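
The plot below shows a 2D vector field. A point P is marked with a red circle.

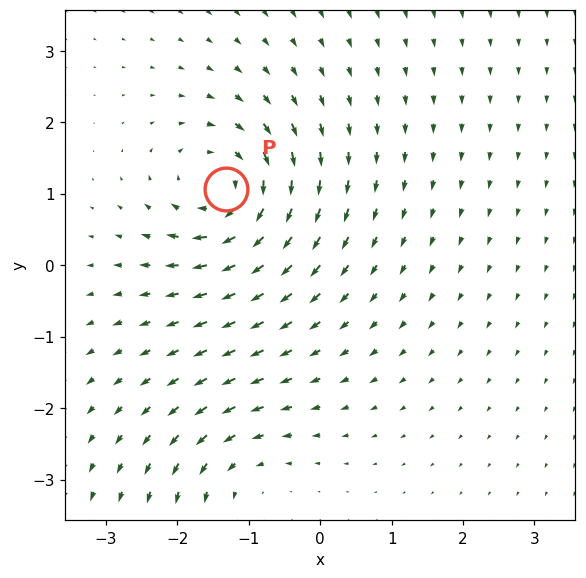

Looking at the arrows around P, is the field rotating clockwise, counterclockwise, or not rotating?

clockwise

Near P at (-1.3, 1.1) the arrows circulate clockwise. The curl (z-component) there is about -7; negative curl means clockwise rotation.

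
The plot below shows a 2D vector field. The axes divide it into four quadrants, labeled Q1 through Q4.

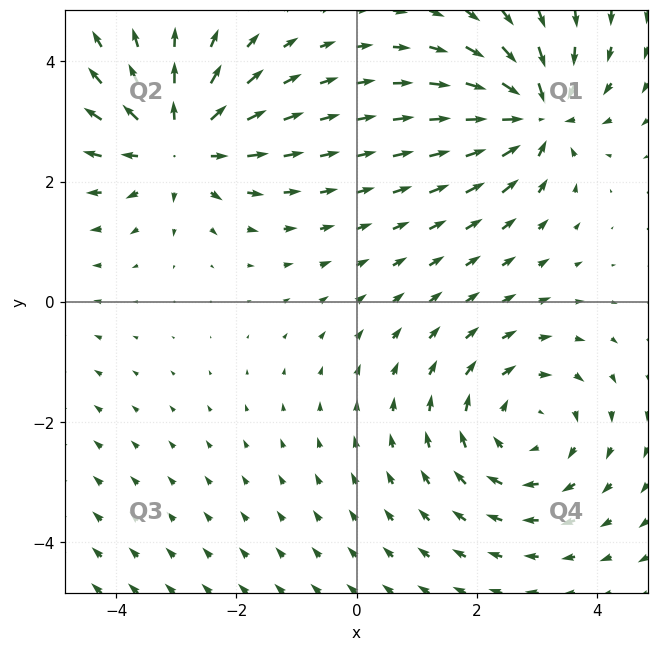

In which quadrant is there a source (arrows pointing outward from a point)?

The source sits at approximately (-3.0, 2.6), which lies in quadrant Q2. The divergence there is about +4, positive as expected for a source.

Q2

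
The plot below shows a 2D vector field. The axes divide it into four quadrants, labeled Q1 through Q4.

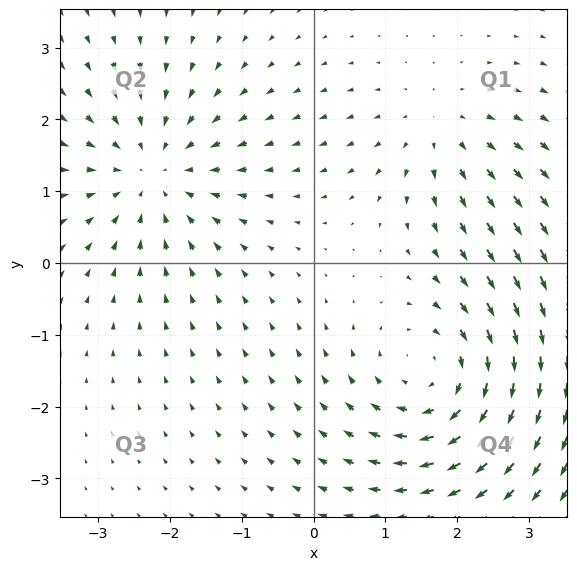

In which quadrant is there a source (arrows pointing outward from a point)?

Q1

The source sits at approximately (1.8, 1.9), which lies in quadrant Q1. The divergence there is about +3, positive as expected for a source.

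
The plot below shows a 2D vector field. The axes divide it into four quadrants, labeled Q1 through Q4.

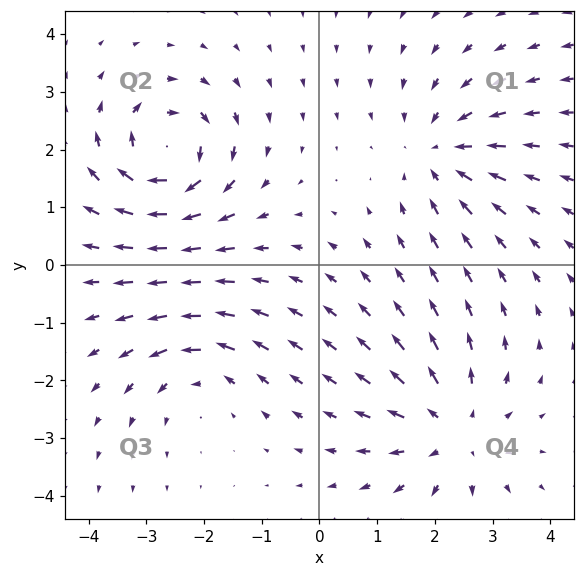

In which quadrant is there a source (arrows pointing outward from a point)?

Q4

The source sits at approximately (2.3, -2.9), which lies in quadrant Q4. The divergence there is about +4, positive as expected for a source.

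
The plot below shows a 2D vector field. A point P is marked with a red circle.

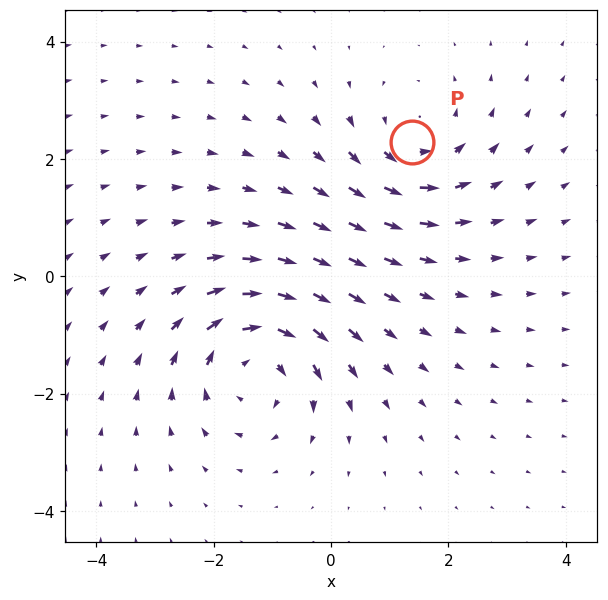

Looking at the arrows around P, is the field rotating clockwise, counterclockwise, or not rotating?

counterclockwise

Near P at (1.4, 2.3) the arrows circulate counterclockwise. The curl (z-component) there is about +4; positive curl means counterclockwise rotation.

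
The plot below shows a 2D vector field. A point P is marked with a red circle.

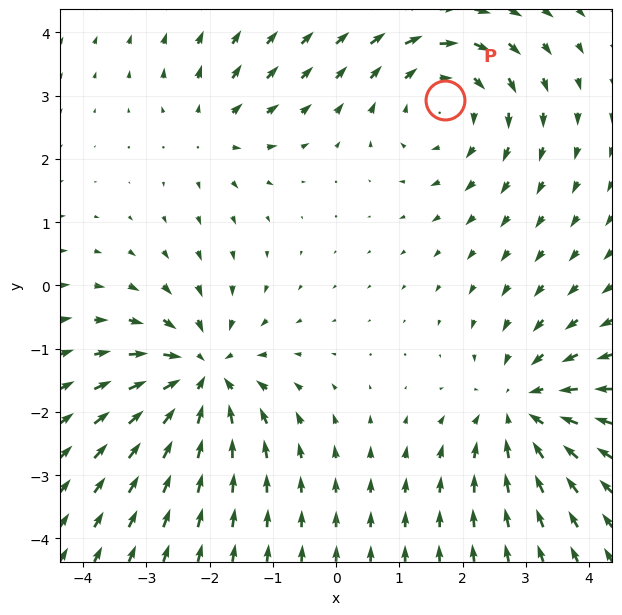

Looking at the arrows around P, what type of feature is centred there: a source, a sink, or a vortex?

vortex

At P (1.7, 2.9) the arrows circulate clockwise. Divergence ≈0, curl about -4 — near-zero divergence with nonzero curl is a vortex.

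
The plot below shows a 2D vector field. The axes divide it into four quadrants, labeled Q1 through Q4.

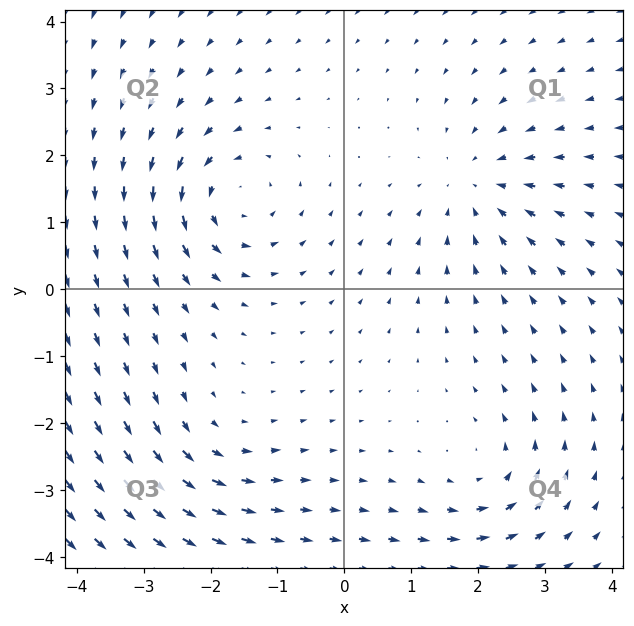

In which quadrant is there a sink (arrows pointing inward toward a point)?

Q1

The sink sits at approximately (2.0, 1.5), which lies in quadrant Q1. The divergence there is about -4, negative as expected for a sink.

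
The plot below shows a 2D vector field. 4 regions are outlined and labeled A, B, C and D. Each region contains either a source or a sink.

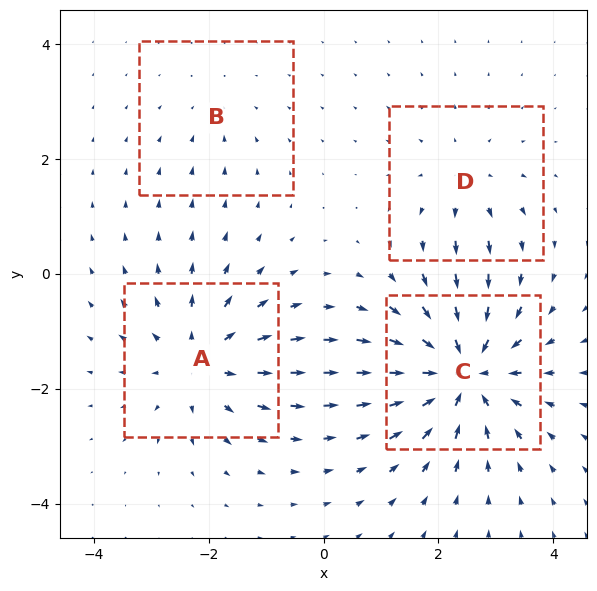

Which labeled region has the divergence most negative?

Divergence at each region's feature centre — A: about +5, B: about -2, C: about -8, D: about +3. Region C is most negative.

C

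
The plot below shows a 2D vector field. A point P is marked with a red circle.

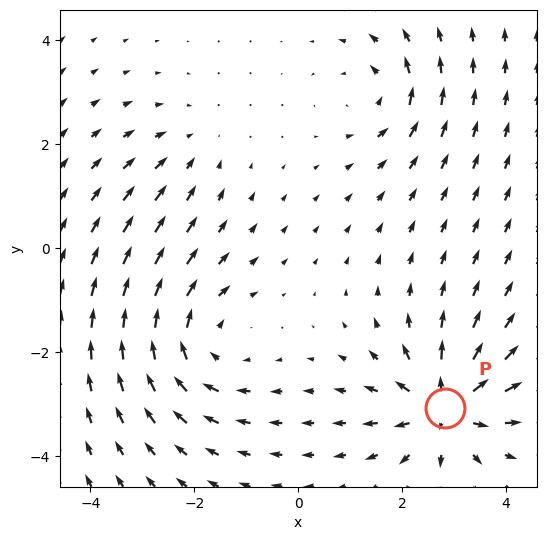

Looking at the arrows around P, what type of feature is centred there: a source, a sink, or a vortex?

At P (2.8, -3.1) the arrows spread outward. Divergence about +7, curl ≈0 — positive divergence with near-zero curl is a source.

source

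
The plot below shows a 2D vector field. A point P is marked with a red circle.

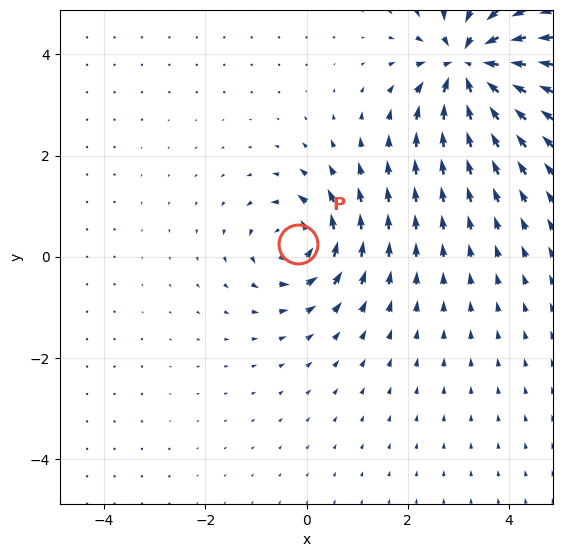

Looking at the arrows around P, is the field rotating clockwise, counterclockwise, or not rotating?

Near P at (-0.2, 0.2) the arrows circulate counterclockwise. The curl (z-component) there is about +4; positive curl means counterclockwise rotation.

counterclockwise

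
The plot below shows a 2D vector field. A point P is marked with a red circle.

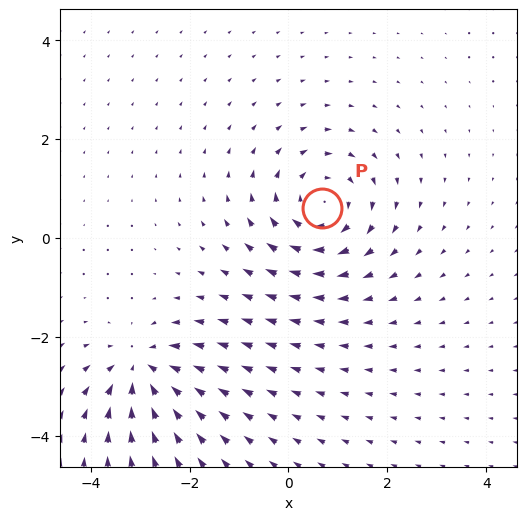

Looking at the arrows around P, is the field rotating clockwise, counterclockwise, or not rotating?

clockwise

Near P at (0.7, 0.6) the arrows circulate clockwise. The curl (z-component) there is about -4; negative curl means clockwise rotation.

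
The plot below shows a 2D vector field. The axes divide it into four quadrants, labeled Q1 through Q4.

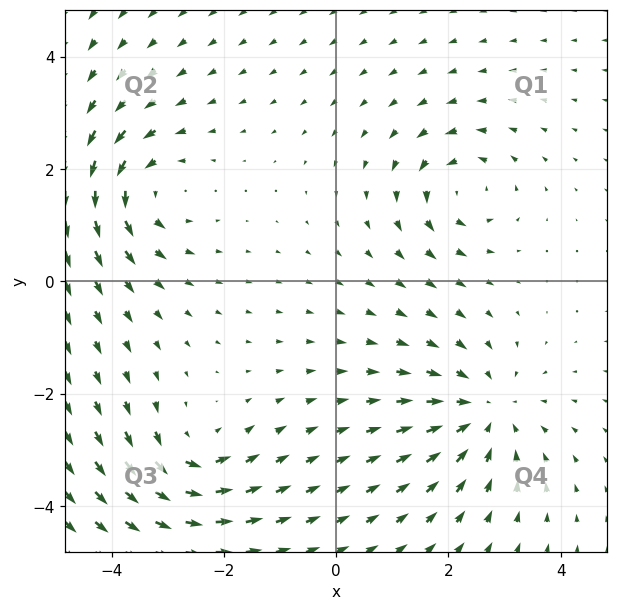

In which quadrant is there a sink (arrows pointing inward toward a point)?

The sink sits at approximately (2.6, -2.3), which lies in quadrant Q4. The divergence there is about -4, negative as expected for a sink.

Q4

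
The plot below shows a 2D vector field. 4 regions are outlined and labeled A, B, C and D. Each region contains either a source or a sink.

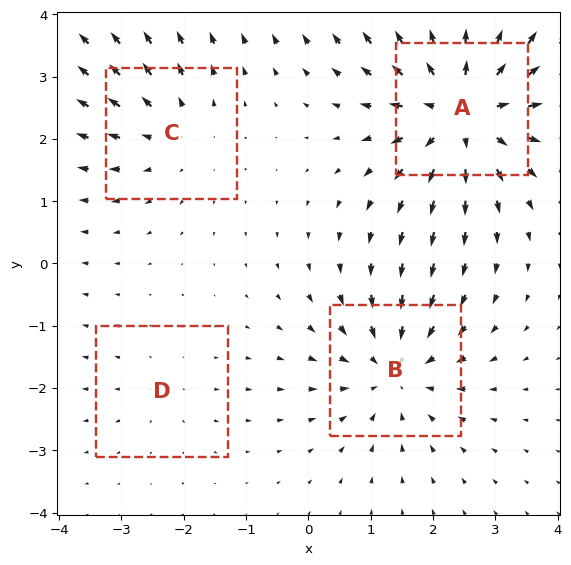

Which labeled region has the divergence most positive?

Divergence at each region's feature centre — A: about +7, B: about -5, C: about +3, D: about +2. Region A is most positive.

A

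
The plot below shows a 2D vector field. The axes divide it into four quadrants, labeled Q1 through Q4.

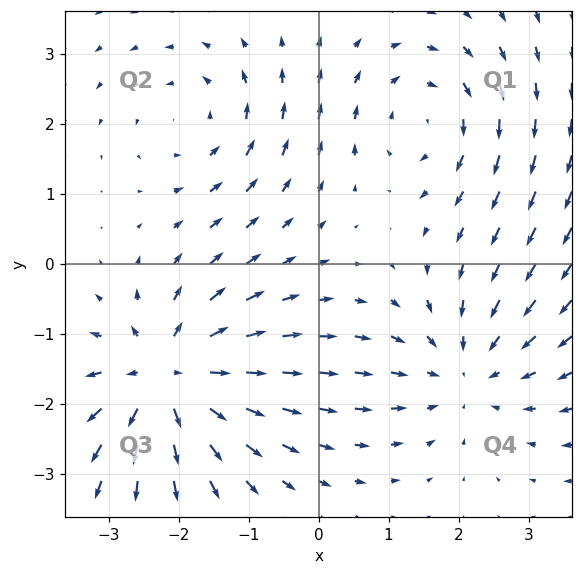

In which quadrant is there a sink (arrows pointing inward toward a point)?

The sink sits at approximately (2.1, -1.5), which lies in quadrant Q4. The divergence there is about -4, negative as expected for a sink.

Q4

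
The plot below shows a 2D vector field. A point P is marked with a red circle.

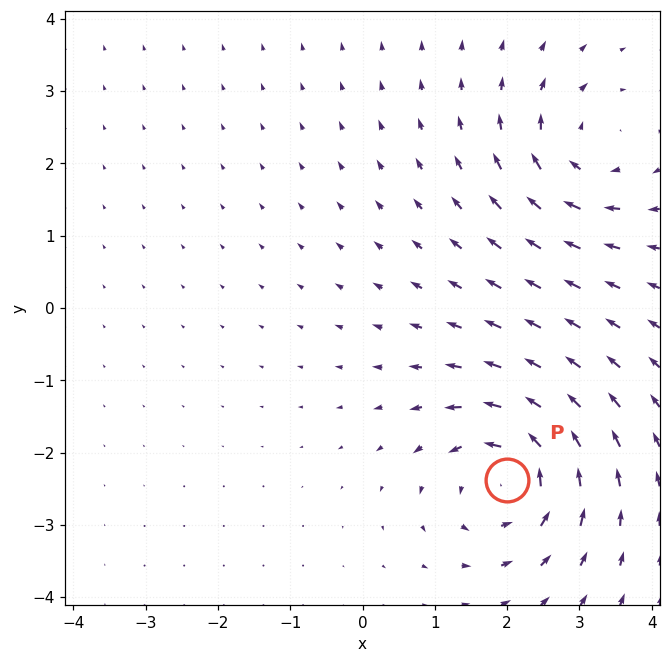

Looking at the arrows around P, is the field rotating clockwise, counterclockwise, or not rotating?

Near P at (2.0, -2.4) the arrows circulate counterclockwise. The curl (z-component) there is about +5; positive curl means counterclockwise rotation.

counterclockwise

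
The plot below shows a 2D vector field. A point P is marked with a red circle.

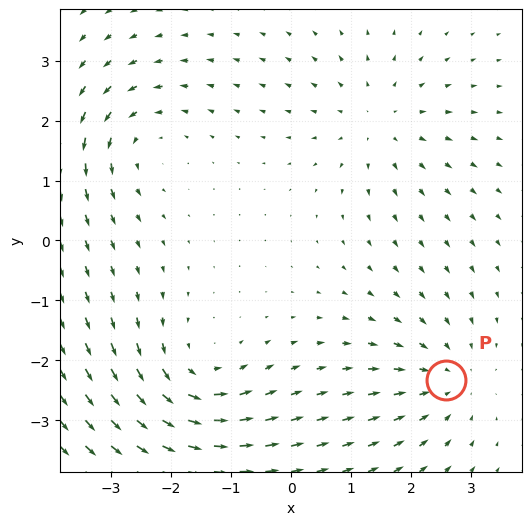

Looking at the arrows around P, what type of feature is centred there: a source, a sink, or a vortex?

sink

At P (2.6, -2.3) the arrows converge inward. Divergence about -4, curl ≈0 — negative divergence with near-zero curl is a sink.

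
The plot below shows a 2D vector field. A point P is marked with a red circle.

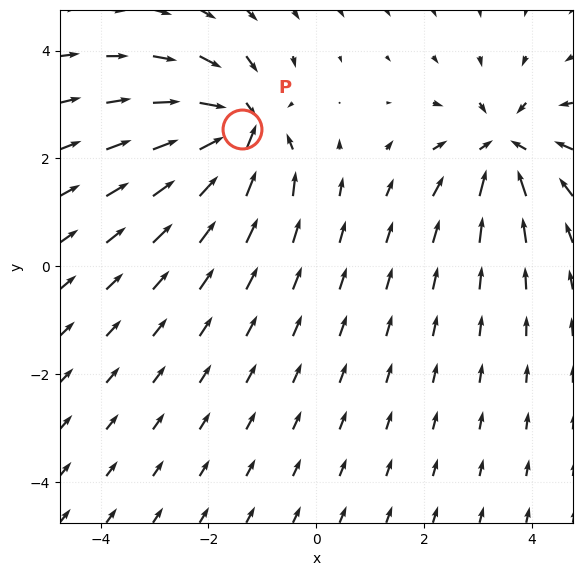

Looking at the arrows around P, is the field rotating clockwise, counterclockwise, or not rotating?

not rotating

Near P at (-1.4, 2.5) the arrows show no circulation. The curl there is ≈0.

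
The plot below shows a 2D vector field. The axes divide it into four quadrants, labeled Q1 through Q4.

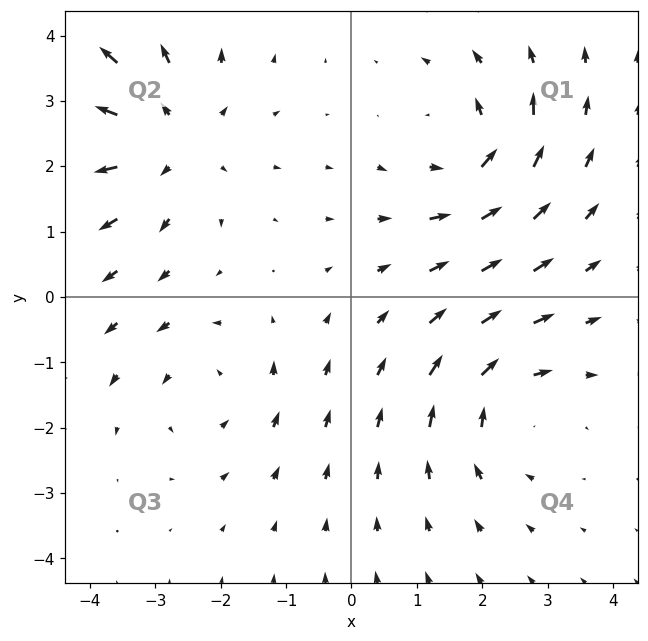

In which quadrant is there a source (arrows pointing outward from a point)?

The source sits at approximately (-2.8, 2.4), which lies in quadrant Q2. The divergence there is about +4, positive as expected for a source.

Q2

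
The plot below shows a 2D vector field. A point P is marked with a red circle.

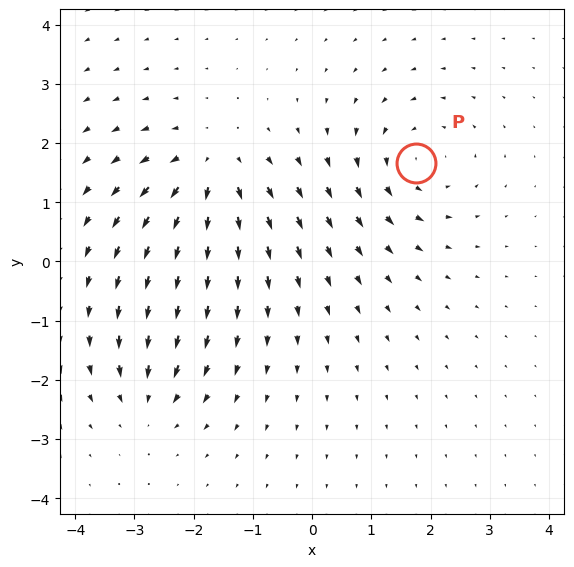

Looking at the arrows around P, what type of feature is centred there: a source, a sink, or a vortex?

At P (1.8, 1.7) the arrows circulate counterclockwise. Divergence ≈0, curl about +4 — near-zero divergence with nonzero curl is a vortex.

vortex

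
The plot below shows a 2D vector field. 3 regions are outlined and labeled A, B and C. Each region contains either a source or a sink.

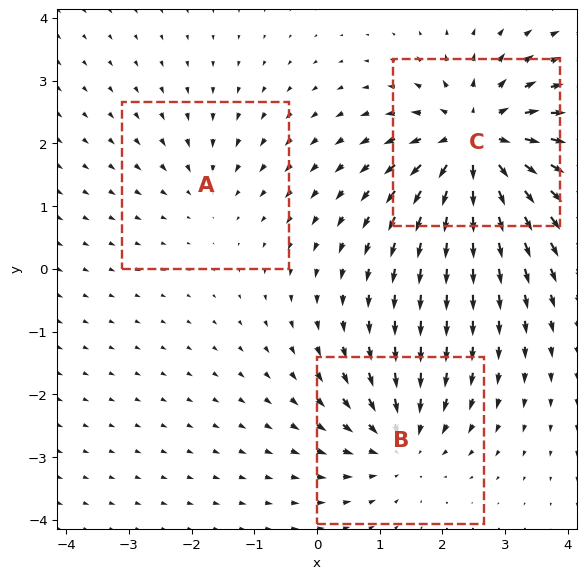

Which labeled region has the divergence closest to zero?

Divergence at each region's feature centre — A: about -2, B: about -4, C: about +6. Region A is closest to zero.

A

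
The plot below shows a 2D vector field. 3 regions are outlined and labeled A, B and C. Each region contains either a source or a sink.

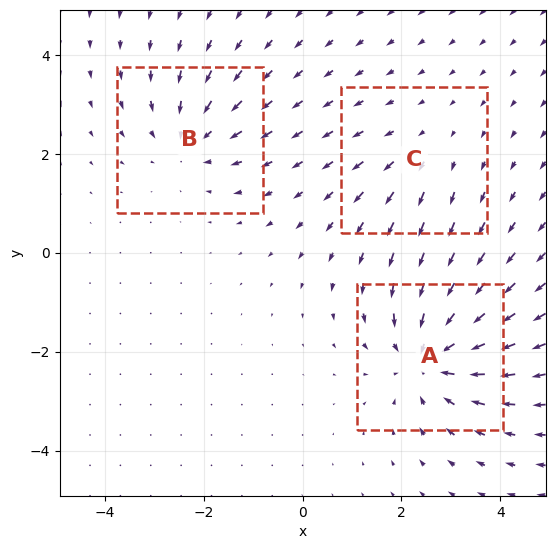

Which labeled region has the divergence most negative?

Divergence at each region's feature centre — A: about -5, B: about -3, C: about +2. Region A is most negative.

A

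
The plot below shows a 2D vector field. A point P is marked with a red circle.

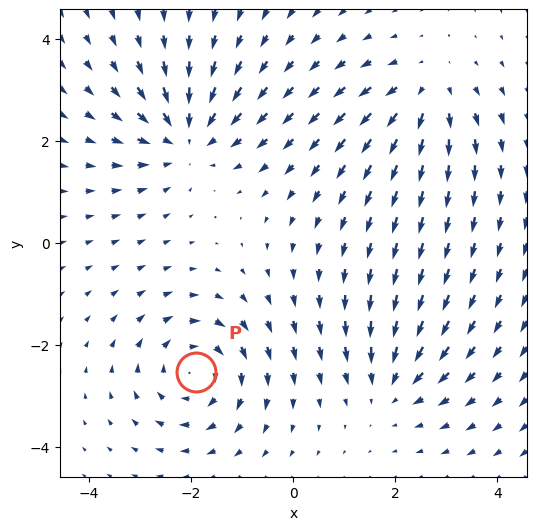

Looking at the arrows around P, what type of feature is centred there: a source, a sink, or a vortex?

vortex

At P (-1.9, -2.5) the arrows circulate clockwise. Divergence ≈0, curl about -5 — near-zero divergence with nonzero curl is a vortex.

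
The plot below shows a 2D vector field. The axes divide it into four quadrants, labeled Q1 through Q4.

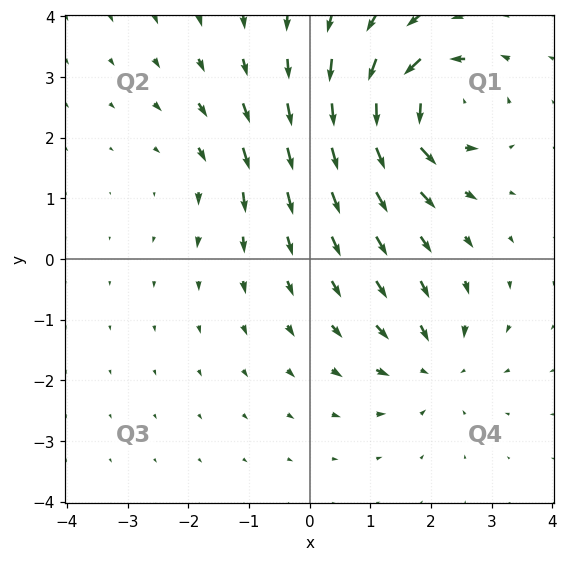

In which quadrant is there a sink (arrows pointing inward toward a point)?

Q4

The sink sits at approximately (2.0, -1.7), which lies in quadrant Q4. The divergence there is about -3, negative as expected for a sink.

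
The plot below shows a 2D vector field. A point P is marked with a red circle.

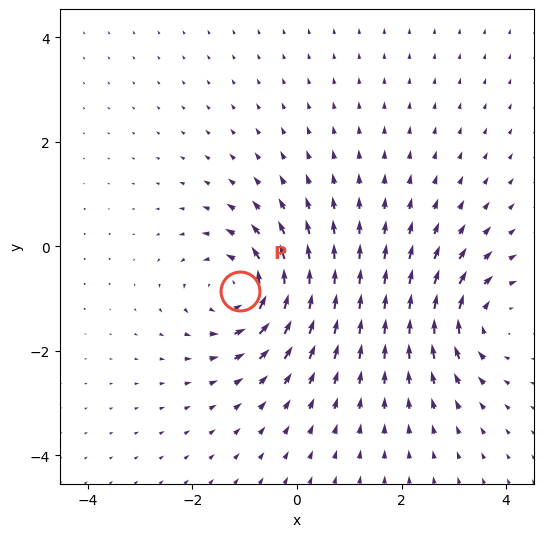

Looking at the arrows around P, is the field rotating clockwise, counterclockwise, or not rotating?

Near P at (-1.1, -0.9) the arrows circulate counterclockwise. The curl (z-component) there is about +4; positive curl means counterclockwise rotation.

counterclockwise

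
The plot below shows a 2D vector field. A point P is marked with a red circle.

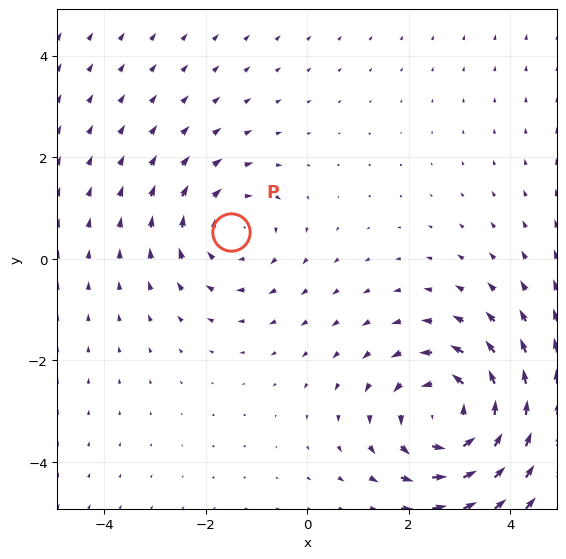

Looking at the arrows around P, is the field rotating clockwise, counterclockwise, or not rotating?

clockwise

Near P at (-1.5, 0.5) the arrows circulate clockwise. The curl (z-component) there is about -2; negative curl means clockwise rotation.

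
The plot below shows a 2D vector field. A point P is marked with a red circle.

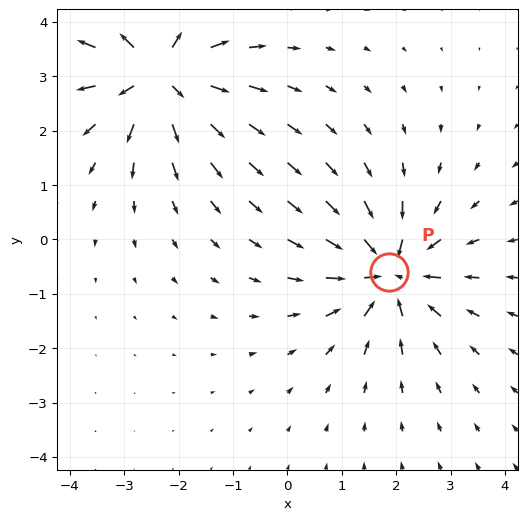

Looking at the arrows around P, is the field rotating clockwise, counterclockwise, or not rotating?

Near P at (1.9, -0.6) the arrows show no circulation. The curl there is ≈0.

not rotating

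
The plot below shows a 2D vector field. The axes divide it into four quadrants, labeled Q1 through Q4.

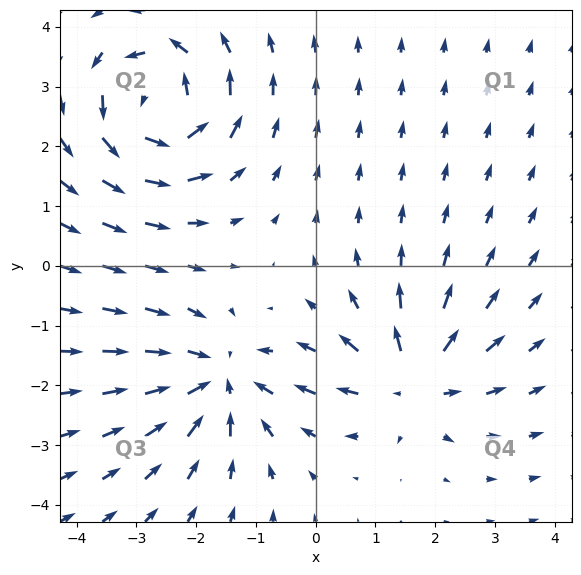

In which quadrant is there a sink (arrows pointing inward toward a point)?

Q3

The sink sits at approximately (-1.6, -1.9), which lies in quadrant Q3. The divergence there is about -3, negative as expected for a sink.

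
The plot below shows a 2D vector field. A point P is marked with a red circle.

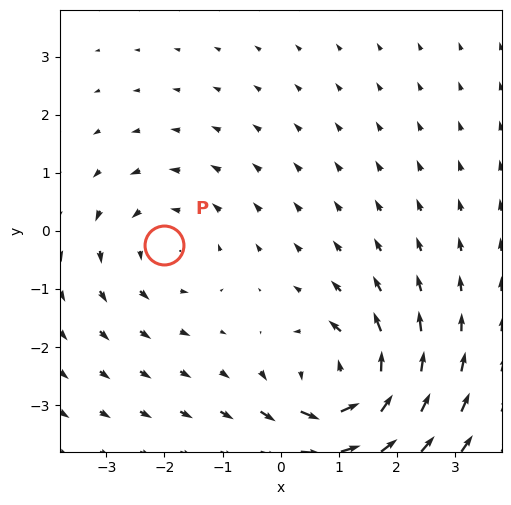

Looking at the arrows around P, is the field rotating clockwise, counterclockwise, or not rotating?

counterclockwise

Near P at (-2.0, -0.2) the arrows circulate counterclockwise. The curl (z-component) there is about +3; positive curl means counterclockwise rotation.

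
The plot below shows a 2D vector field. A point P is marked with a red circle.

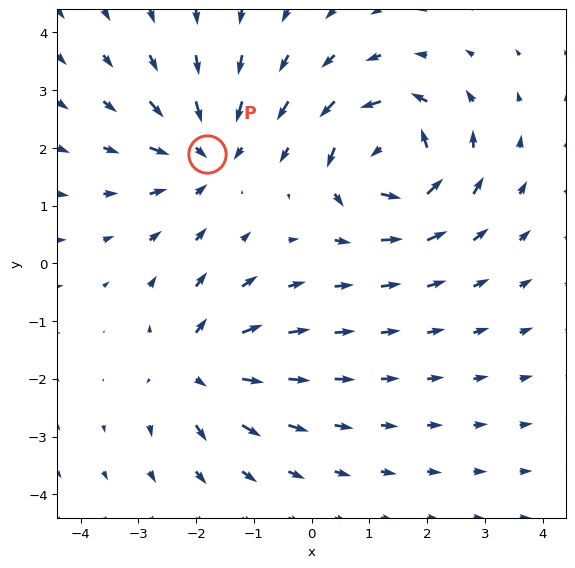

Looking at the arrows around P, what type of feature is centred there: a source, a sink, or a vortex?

At P (-1.8, 1.9) the arrows converge inward. Divergence about -4, curl ≈0 — negative divergence with near-zero curl is a sink.

sink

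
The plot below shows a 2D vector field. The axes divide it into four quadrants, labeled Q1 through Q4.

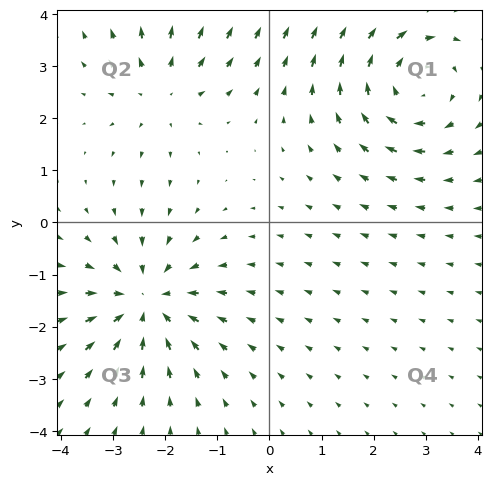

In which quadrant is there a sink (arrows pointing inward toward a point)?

The sink sits at approximately (-2.4, -1.5), which lies in quadrant Q3. The divergence there is about -4, negative as expected for a sink.

Q3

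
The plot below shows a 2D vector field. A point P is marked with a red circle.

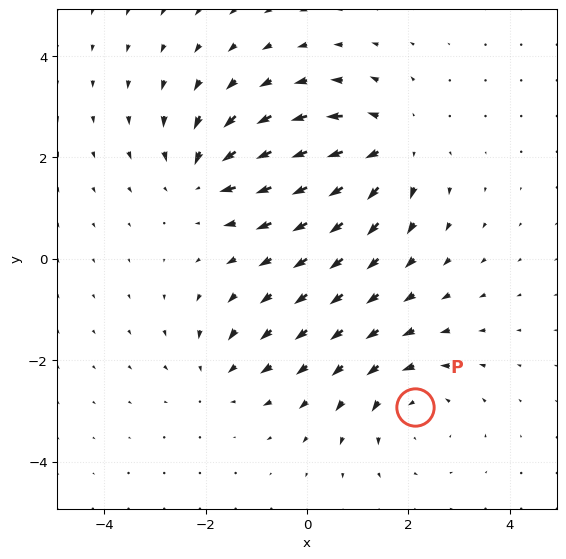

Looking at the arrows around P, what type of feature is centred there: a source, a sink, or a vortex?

vortex

At P (2.1, -2.9) the arrows circulate counterclockwise. Divergence ≈0, curl about +3 — near-zero divergence with nonzero curl is a vortex.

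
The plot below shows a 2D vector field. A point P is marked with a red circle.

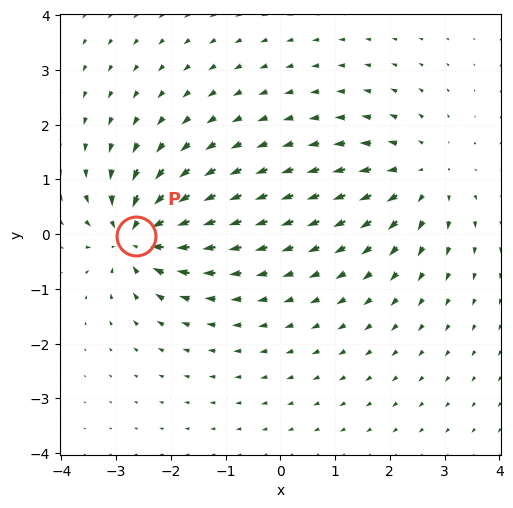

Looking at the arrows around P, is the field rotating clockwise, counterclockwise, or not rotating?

not rotating

Near P at (-2.6, -0.0) the arrows show no circulation. The curl there is ≈0.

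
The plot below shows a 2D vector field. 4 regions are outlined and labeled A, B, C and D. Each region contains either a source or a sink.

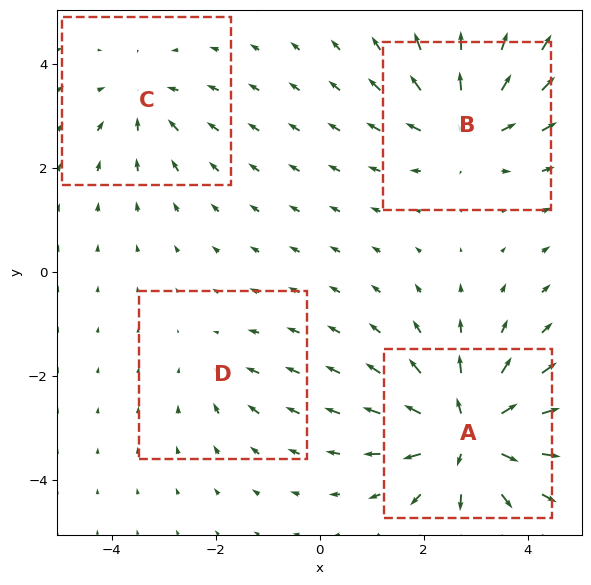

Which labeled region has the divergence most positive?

Divergence at each region's feature centre — A: about +7, B: about +5, C: about -4, D: about -2. Region A is most positive.

A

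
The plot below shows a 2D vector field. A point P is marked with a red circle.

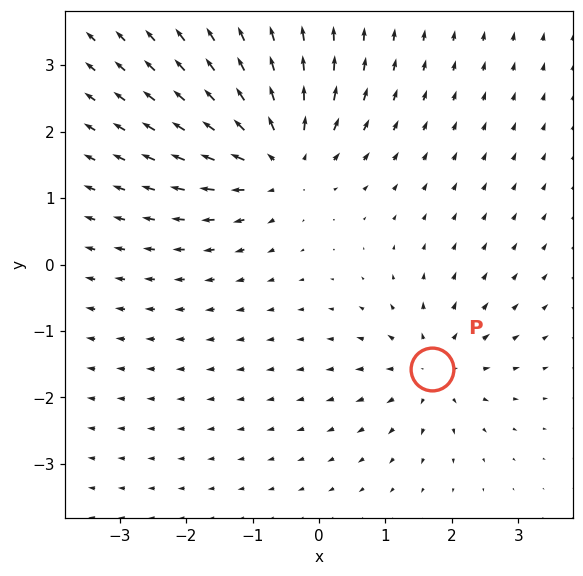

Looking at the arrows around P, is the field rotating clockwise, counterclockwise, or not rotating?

Near P at (1.7, -1.6) the arrows show no circulation. The curl there is ≈0.

not rotating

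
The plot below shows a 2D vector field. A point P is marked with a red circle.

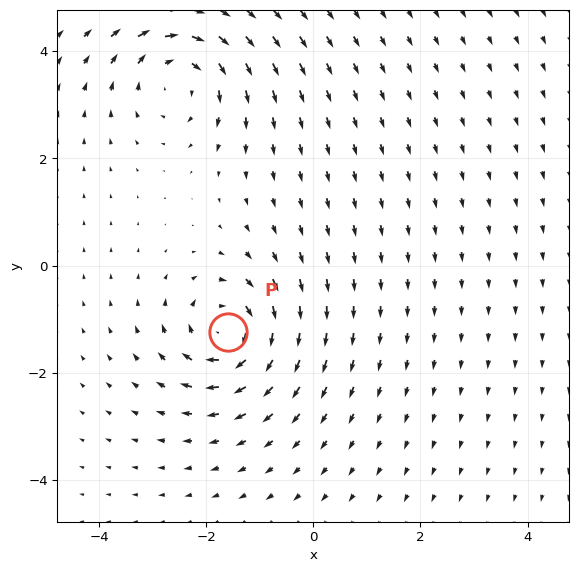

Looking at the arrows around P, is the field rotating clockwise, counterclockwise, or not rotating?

Near P at (-1.6, -1.2) the arrows circulate clockwise. The curl (z-component) there is about -4; negative curl means clockwise rotation.

clockwise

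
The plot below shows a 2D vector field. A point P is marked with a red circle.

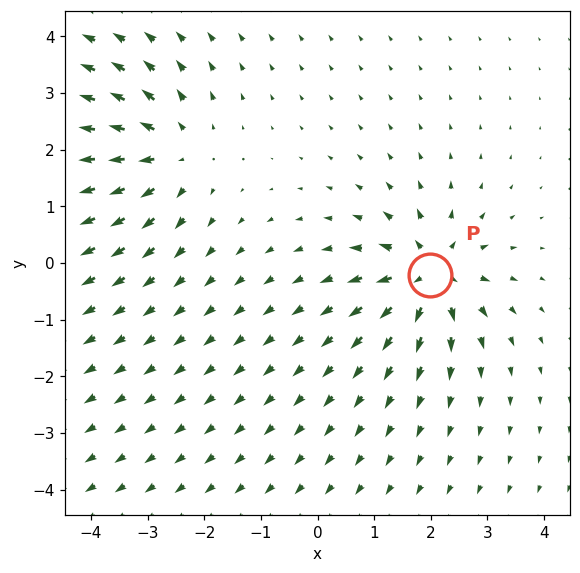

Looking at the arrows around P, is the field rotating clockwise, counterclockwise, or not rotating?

not rotating

Near P at (2.0, -0.2) the arrows show no circulation. The curl there is ≈0.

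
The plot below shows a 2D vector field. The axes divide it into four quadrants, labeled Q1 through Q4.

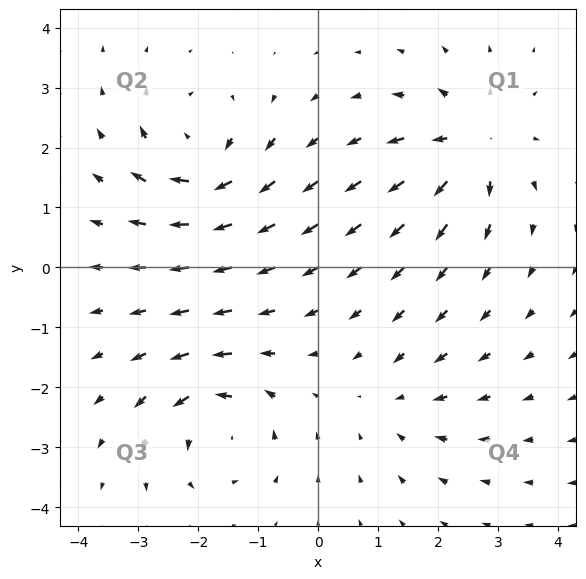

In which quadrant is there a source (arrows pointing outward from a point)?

Q1

The source sits at approximately (2.6, 2.0), which lies in quadrant Q1. The divergence there is about +6, positive as expected for a source.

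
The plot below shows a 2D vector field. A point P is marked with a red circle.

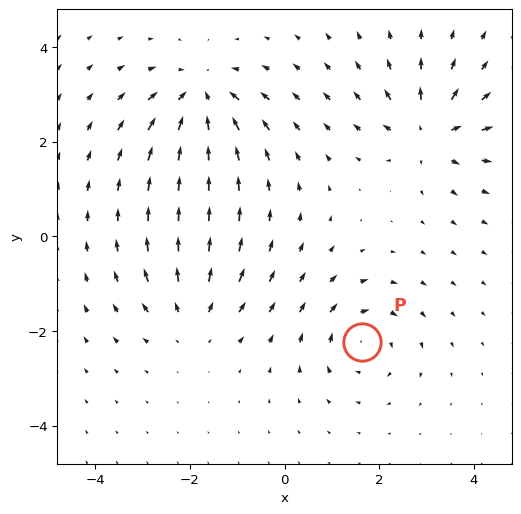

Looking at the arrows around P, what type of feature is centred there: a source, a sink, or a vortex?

At P (1.6, -2.2) the arrows circulate clockwise. Divergence ≈0, curl about -4 — near-zero divergence with nonzero curl is a vortex.

vortex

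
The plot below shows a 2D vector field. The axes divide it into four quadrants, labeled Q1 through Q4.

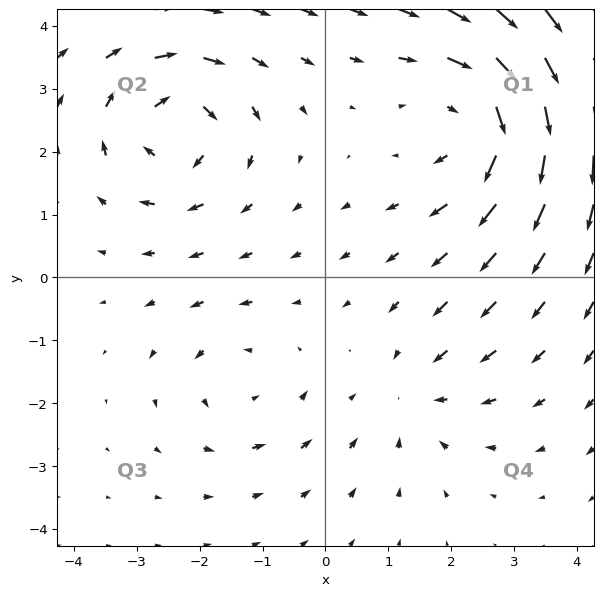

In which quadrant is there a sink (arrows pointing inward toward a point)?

Q4

The sink sits at approximately (1.4, -1.9), which lies in quadrant Q4. The divergence there is about -2, negative as expected for a sink.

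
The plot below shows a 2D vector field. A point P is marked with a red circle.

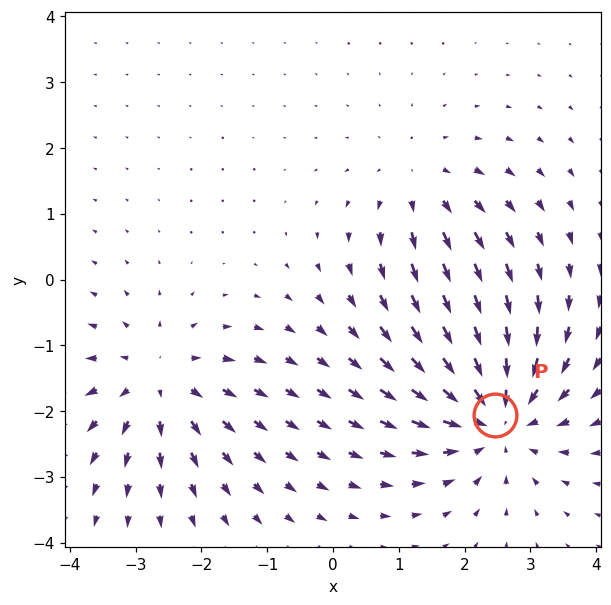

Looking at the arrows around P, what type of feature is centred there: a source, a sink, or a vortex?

At P (2.5, -2.1) the arrows converge inward. Divergence about -4, curl ≈0 — negative divergence with near-zero curl is a sink.

sink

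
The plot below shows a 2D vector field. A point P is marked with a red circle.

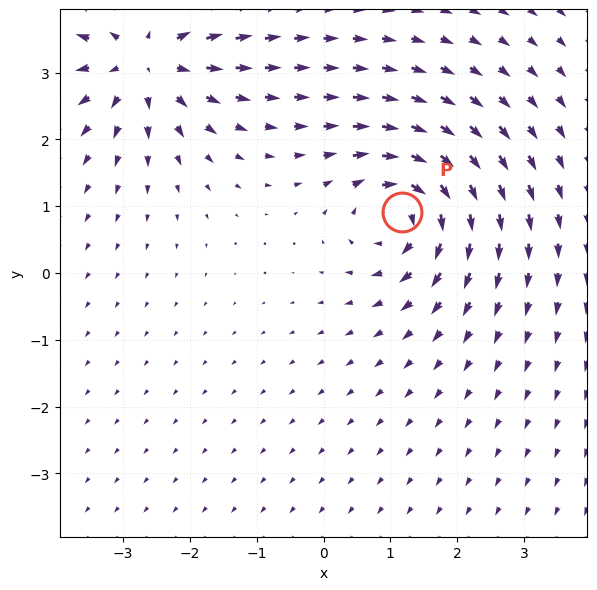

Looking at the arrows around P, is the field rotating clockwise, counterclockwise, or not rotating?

clockwise

Near P at (1.2, 0.9) the arrows circulate clockwise. The curl (z-component) there is about -5; negative curl means clockwise rotation.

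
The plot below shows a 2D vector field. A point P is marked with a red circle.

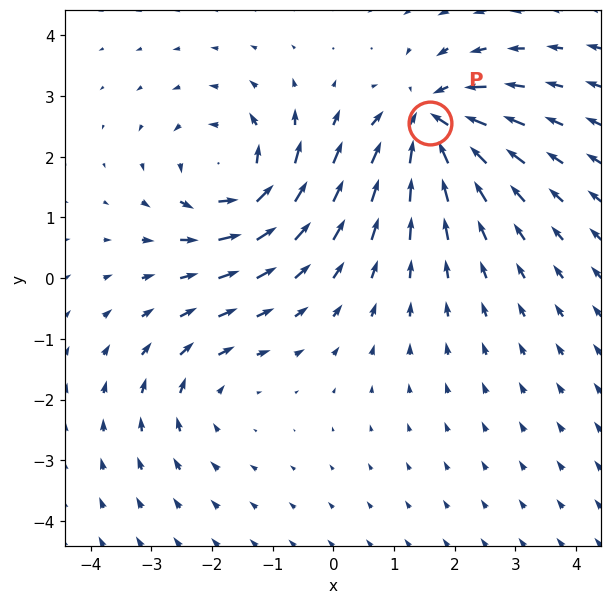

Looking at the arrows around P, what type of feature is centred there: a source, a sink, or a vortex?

At P (1.6, 2.6) the arrows converge inward. Divergence about -6, curl ≈0 — negative divergence with near-zero curl is a sink.

sink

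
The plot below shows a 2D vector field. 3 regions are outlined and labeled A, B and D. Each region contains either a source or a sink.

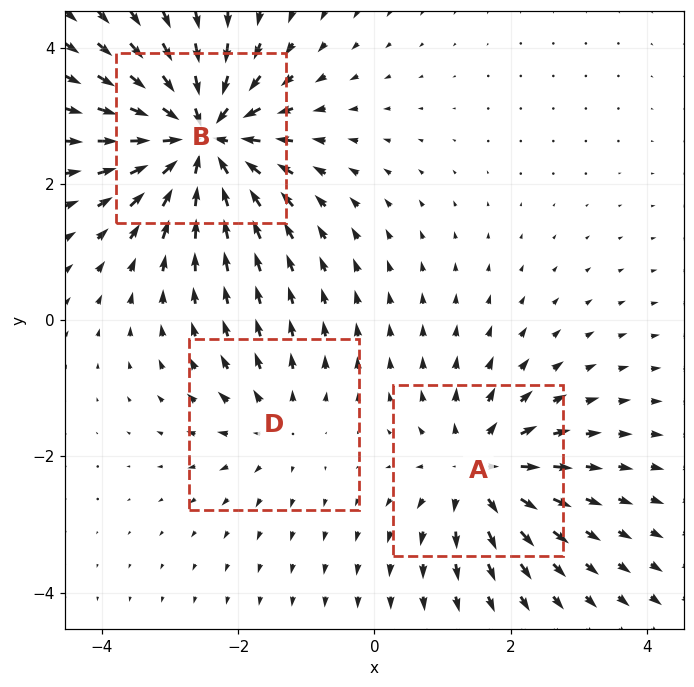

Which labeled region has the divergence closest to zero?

Divergence at each region's feature centre — A: about +4, B: about -7, D: about +3. Region D is closest to zero.

D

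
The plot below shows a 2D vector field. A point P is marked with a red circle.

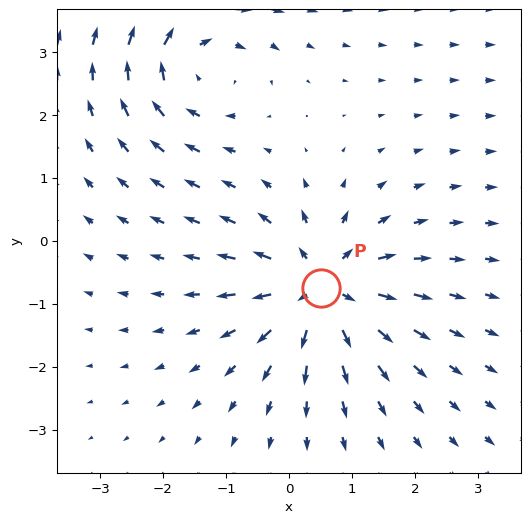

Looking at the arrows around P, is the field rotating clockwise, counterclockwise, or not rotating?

not rotating

Near P at (0.5, -0.8) the arrows show no circulation. The curl there is ≈0.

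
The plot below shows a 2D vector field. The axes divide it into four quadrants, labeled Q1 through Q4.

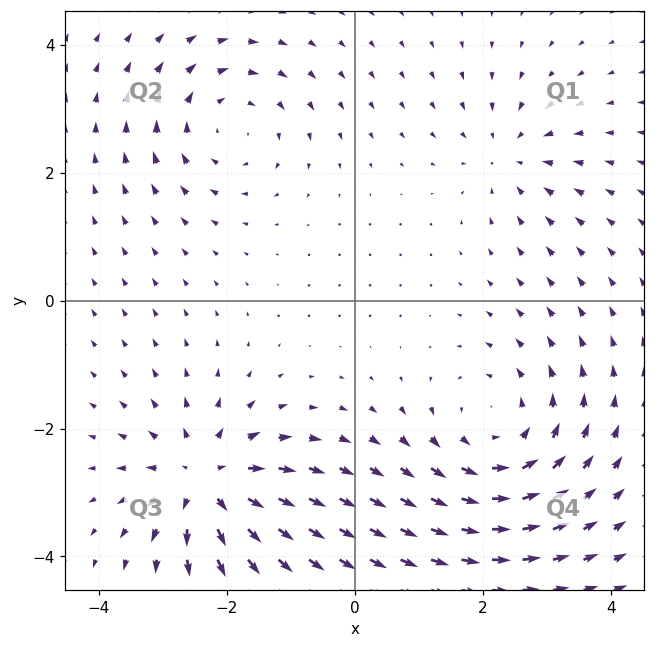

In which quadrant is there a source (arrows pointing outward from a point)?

The source sits at approximately (-2.3, -2.8), which lies in quadrant Q3. The divergence there is about +6, positive as expected for a source.

Q3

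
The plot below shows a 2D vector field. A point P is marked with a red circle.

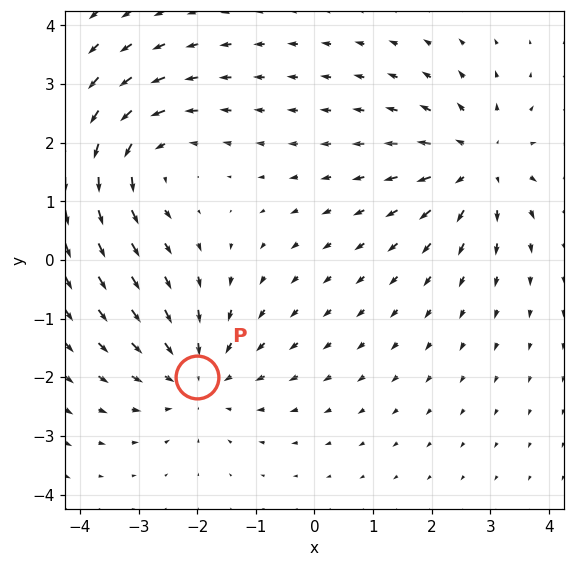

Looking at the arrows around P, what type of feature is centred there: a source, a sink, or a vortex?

sink

At P (-2.0, -2.0) the arrows converge inward. Divergence about -3, curl ≈0 — negative divergence with near-zero curl is a sink.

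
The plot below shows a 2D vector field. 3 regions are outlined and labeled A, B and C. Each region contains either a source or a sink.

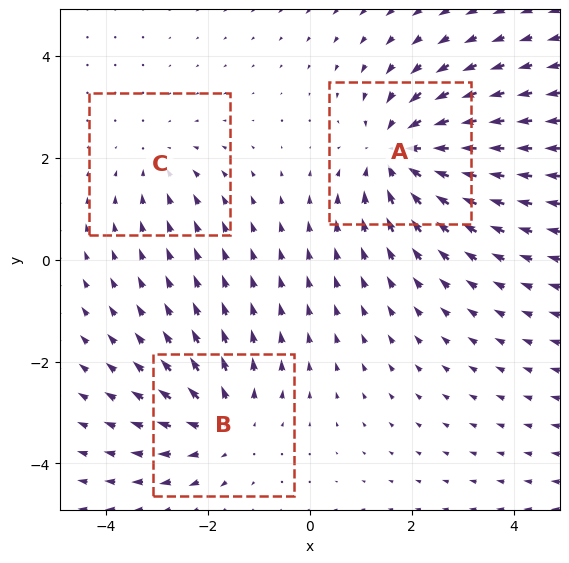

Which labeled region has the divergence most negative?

Divergence at each region's feature centre — A: about -4, B: about +3, C: about -2. Region A is most negative.

A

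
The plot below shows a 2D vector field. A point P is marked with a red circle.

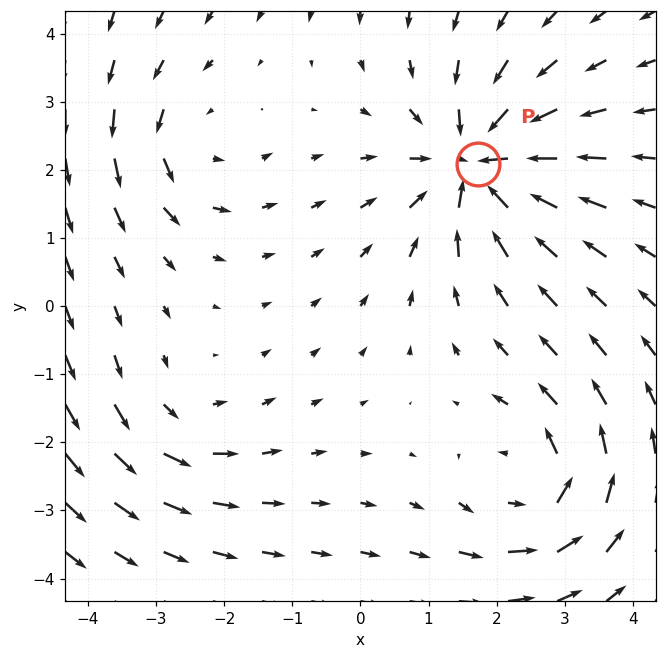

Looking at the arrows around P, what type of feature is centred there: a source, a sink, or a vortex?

sink

At P (1.7, 2.1) the arrows converge inward. Divergence about -6, curl ≈0 — negative divergence with near-zero curl is a sink.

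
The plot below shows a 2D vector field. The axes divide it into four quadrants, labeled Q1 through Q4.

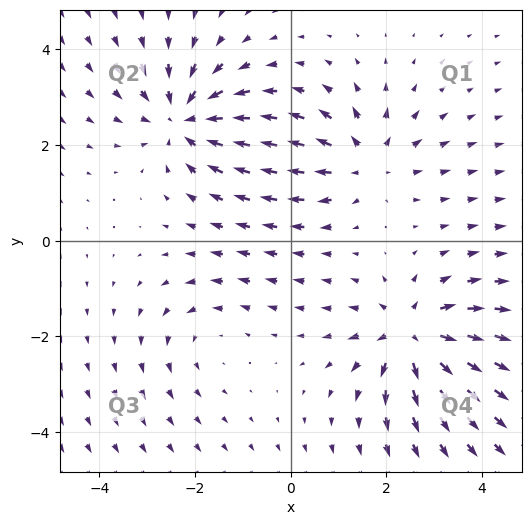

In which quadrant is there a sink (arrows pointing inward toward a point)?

The sink sits at approximately (-2.2, 2.5), which lies in quadrant Q2. The divergence there is about -4, negative as expected for a sink.

Q2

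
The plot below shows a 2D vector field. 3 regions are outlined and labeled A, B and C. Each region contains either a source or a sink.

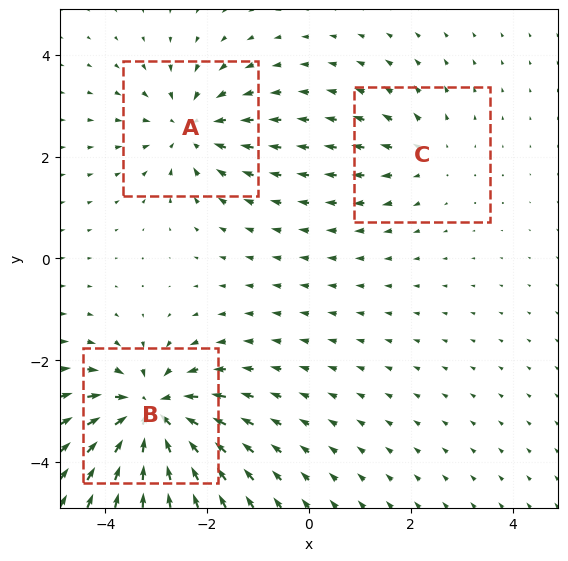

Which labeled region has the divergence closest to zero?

Divergence at each region's feature centre — A: about -3, B: about -5, C: about +2. Region C is closest to zero.

C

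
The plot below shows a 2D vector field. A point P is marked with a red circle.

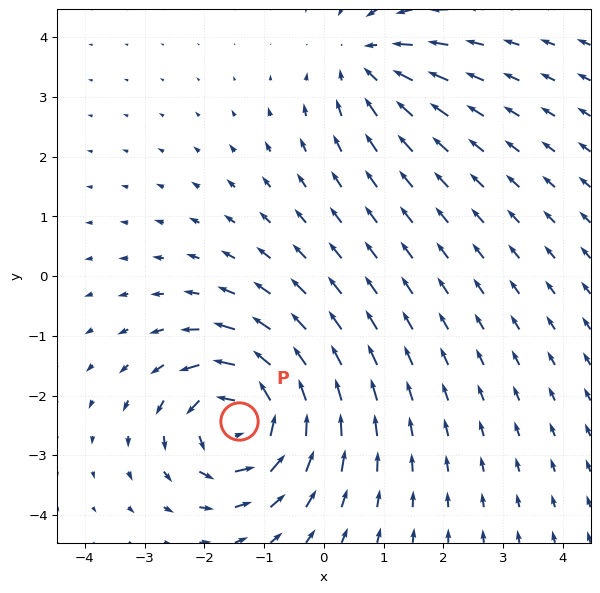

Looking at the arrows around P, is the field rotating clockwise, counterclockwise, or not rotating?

counterclockwise

Near P at (-1.4, -2.4) the arrows circulate counterclockwise. The curl (z-component) there is about +6; positive curl means counterclockwise rotation.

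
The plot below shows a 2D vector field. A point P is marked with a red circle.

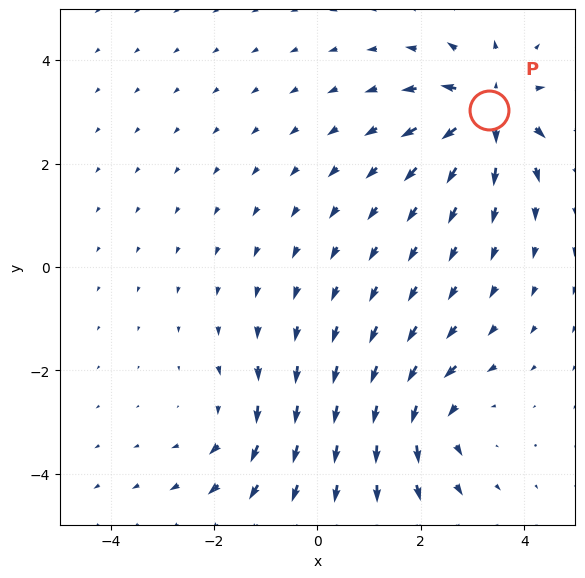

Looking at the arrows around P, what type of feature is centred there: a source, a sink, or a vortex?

At P (3.3, 3.0) the arrows spread outward. Divergence about +7, curl ≈0 — positive divergence with near-zero curl is a source.

source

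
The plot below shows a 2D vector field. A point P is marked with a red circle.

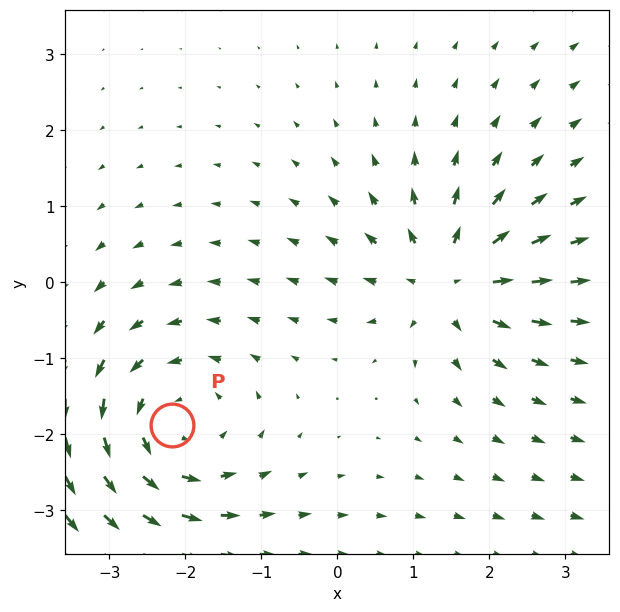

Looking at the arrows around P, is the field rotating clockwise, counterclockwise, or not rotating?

counterclockwise

Near P at (-2.2, -1.9) the arrows circulate counterclockwise. The curl (z-component) there is about +4; positive curl means counterclockwise rotation.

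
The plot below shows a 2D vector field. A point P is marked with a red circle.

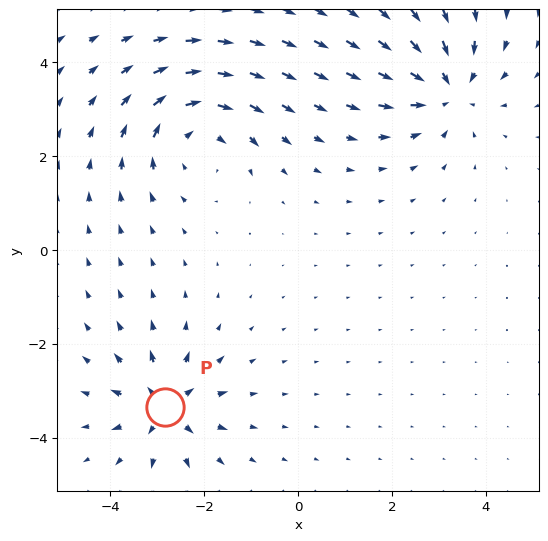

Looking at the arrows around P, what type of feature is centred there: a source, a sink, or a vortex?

At P (-2.8, -3.4) the arrows spread outward. Divergence about +5, curl ≈0 — positive divergence with near-zero curl is a source.

source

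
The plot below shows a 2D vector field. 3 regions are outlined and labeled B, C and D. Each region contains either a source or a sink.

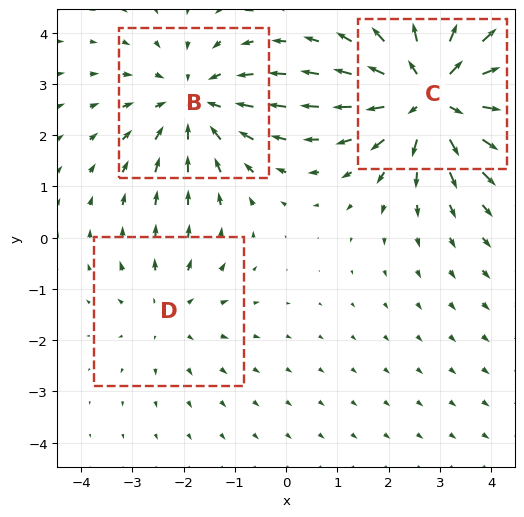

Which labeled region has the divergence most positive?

C

Divergence at each region's feature centre — B: about -3, C: about +4, D: about +2. Region C is most positive.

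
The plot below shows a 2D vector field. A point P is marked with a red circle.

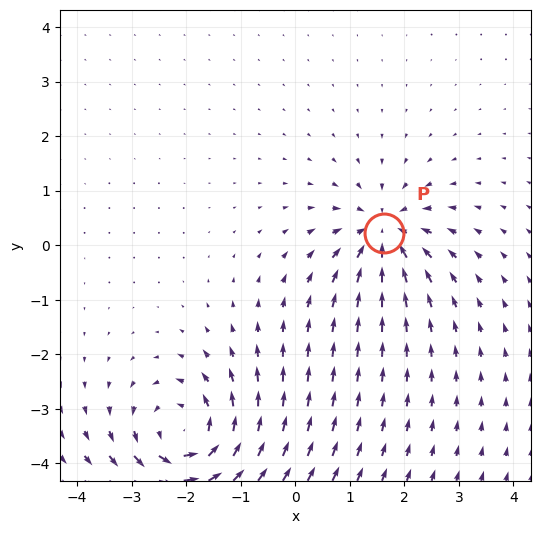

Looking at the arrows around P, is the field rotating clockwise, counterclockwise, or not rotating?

not rotating

Near P at (1.6, 0.2) the arrows show no circulation. The curl there is ≈0.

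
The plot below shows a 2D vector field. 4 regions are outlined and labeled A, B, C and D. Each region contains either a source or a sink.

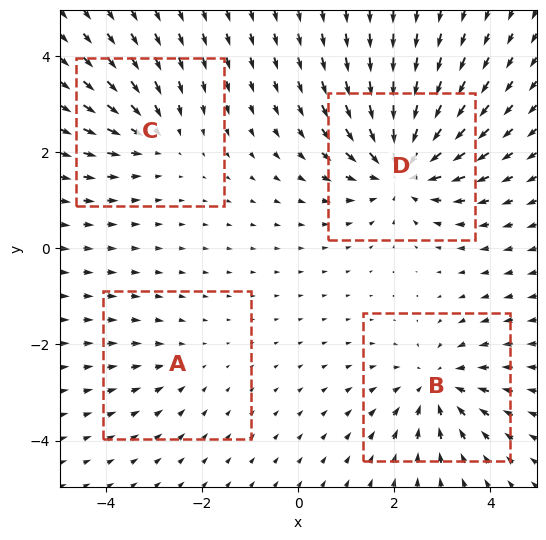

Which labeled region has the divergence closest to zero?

Divergence at each region's feature centre — A: about -2, B: about -5, C: about -3, D: about -6. Region A is closest to zero.

A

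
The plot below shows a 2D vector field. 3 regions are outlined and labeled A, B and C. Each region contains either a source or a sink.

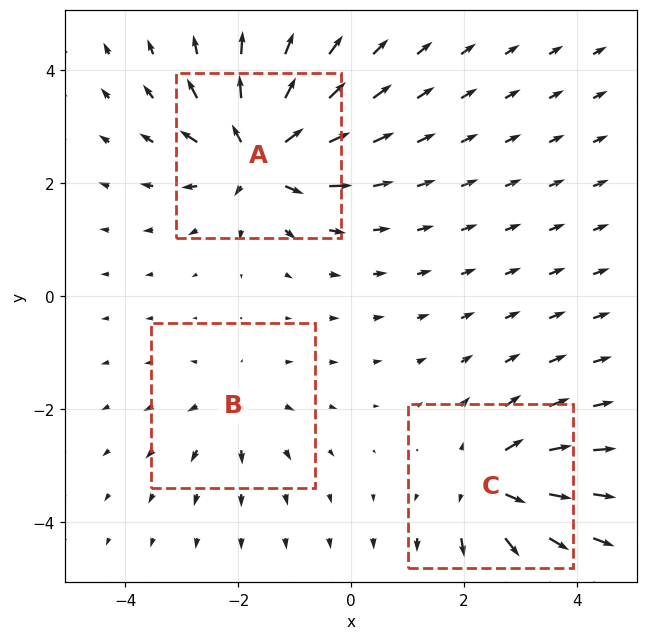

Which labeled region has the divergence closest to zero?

B

Divergence at each region's feature centre — A: about +6, B: about +3, C: about +4. Region B is closest to zero.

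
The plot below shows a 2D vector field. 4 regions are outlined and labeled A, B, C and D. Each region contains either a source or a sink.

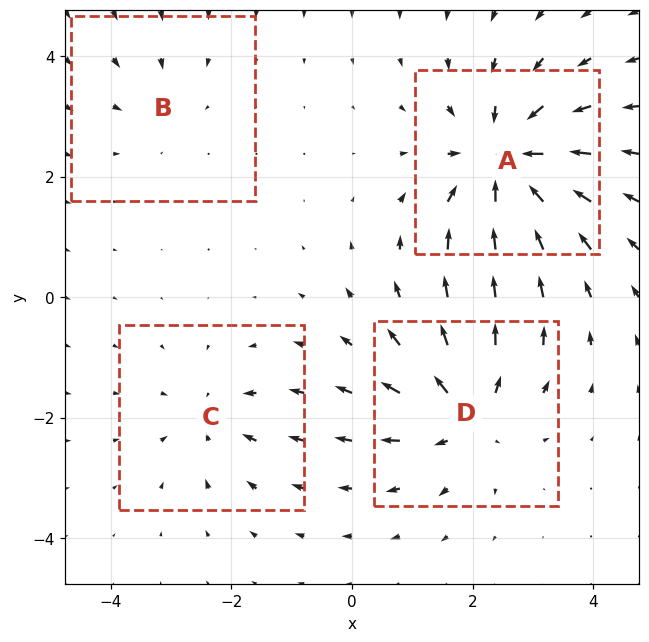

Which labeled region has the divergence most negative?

Divergence at each region's feature centre — A: about -7, B: about -2, C: about -4, D: about +6. Region A is most negative.

A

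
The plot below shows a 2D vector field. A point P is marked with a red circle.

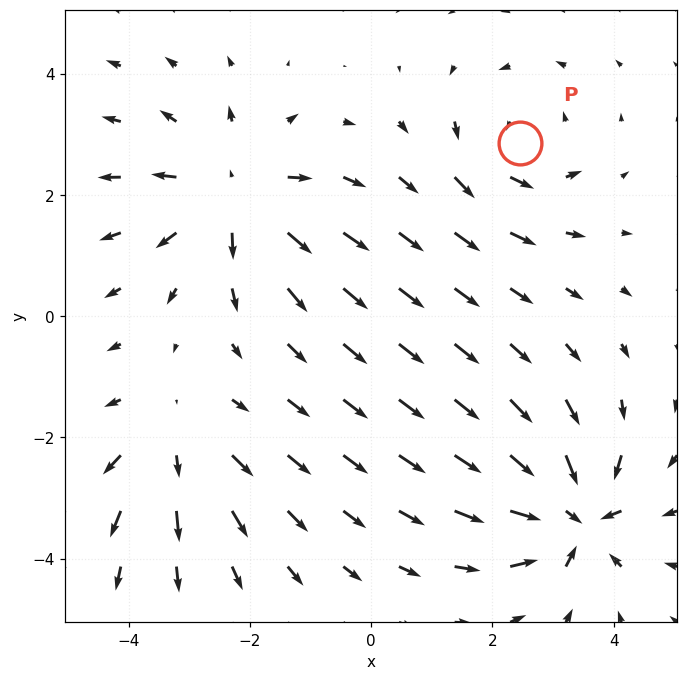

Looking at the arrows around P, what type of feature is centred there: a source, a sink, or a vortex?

At P (2.5, 2.9) the arrows circulate counterclockwise. Divergence ≈0, curl about +3 — near-zero divergence with nonzero curl is a vortex.

vortex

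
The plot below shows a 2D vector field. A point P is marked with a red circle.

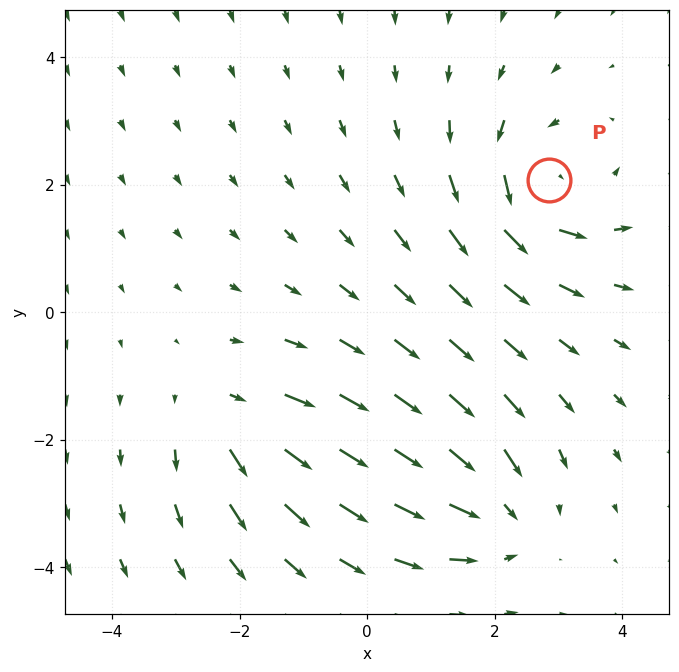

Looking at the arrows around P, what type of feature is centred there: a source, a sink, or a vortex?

vortex

At P (2.9, 2.1) the arrows circulate counterclockwise. Divergence ≈0, curl about +4 — near-zero divergence with nonzero curl is a vortex.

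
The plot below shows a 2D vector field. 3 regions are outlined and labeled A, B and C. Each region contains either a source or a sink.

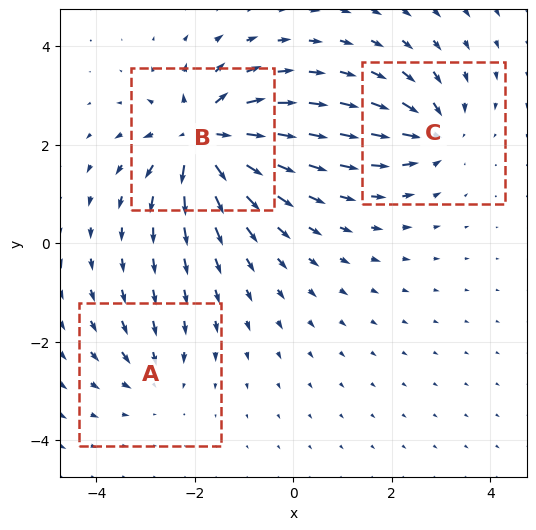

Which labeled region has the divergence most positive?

Divergence at each region's feature centre — A: about -3, B: about +7, C: about -4. Region B is most positive.

B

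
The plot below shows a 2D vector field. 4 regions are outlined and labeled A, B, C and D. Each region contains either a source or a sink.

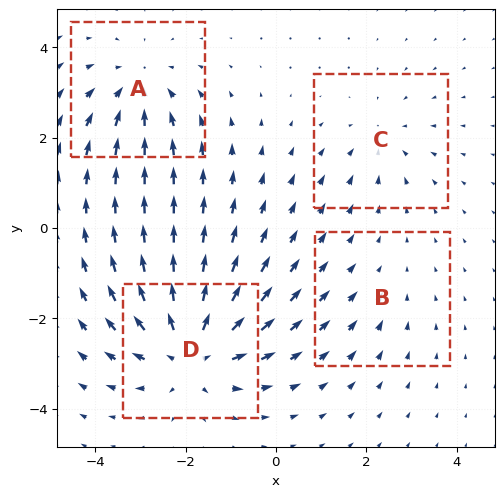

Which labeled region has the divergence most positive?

Divergence at each region's feature centre — A: about -4, B: about -2, C: about -3, D: about +6. Region D is most positive.

D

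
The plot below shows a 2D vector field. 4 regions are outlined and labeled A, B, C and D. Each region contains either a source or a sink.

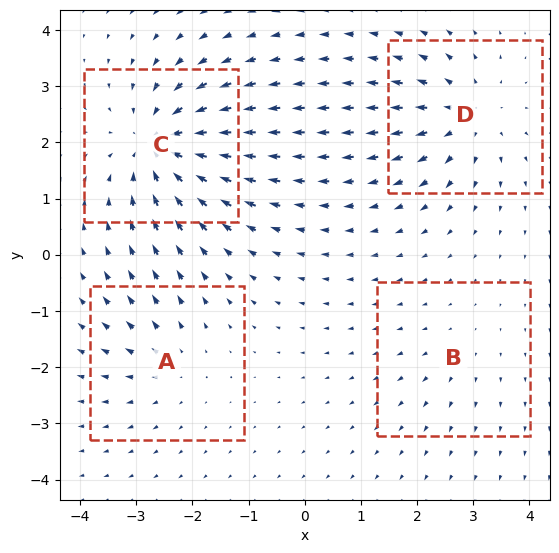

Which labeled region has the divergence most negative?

C

Divergence at each region's feature centre — A: about +3, B: about +2, C: about -7, D: about +5. Region C is most negative.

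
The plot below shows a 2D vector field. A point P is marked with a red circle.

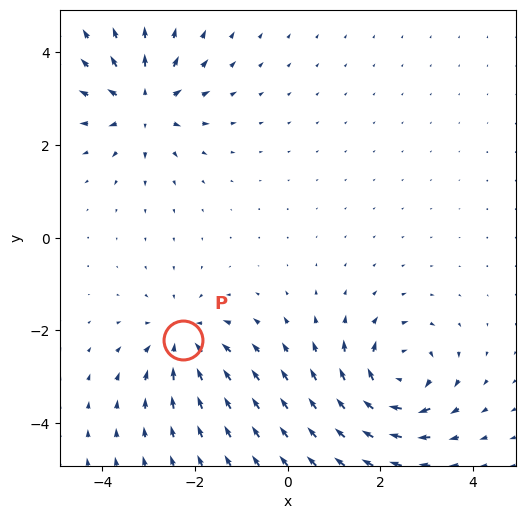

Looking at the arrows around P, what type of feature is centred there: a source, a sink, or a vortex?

At P (-2.3, -2.2) the arrows converge inward. Divergence about -4, curl ≈0 — negative divergence with near-zero curl is a sink.

sink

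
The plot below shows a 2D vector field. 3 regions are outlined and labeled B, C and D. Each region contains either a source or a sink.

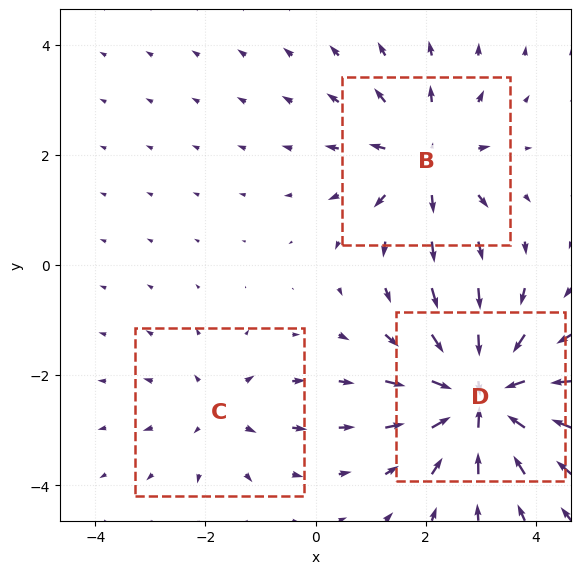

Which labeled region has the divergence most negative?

Divergence at each region's feature centre — B: about +3, C: about +2, D: about -5. Region D is most negative.

D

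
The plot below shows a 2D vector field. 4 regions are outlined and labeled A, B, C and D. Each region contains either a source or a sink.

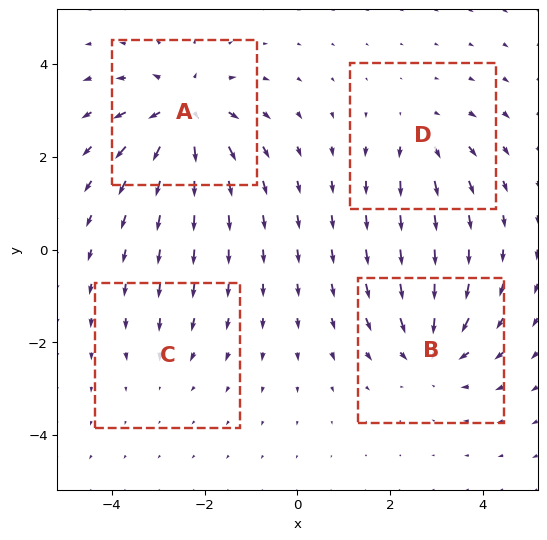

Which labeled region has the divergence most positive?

A

Divergence at each region's feature centre — A: about +7, B: about -6, C: about -2, D: about +4. Region A is most positive.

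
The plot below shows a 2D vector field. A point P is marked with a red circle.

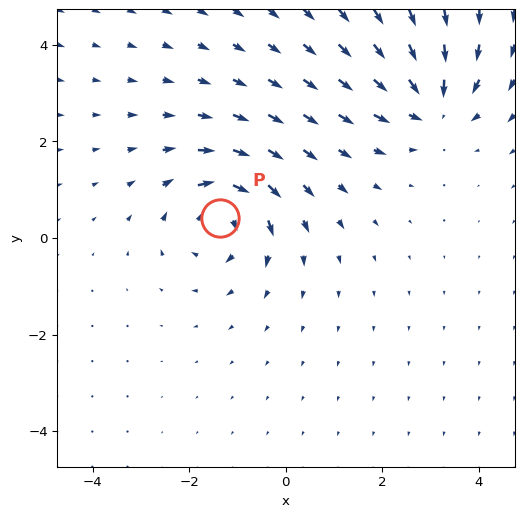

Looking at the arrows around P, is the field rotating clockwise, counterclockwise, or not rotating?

Near P at (-1.4, 0.4) the arrows circulate clockwise. The curl (z-component) there is about -6; negative curl means clockwise rotation.

clockwise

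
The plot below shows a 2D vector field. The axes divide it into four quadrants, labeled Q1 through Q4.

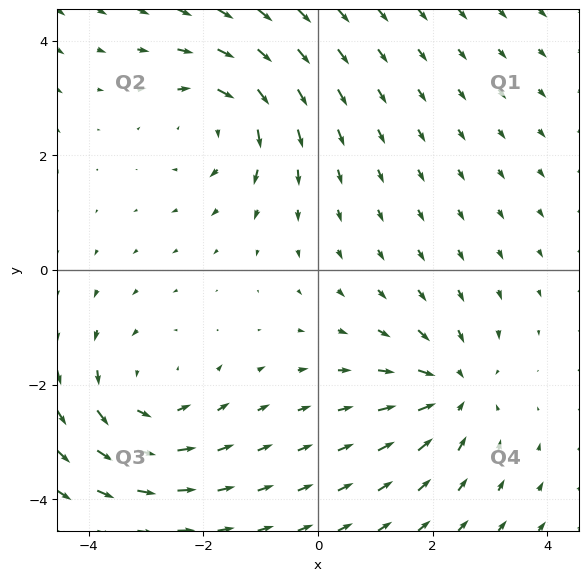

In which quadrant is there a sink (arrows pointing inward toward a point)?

The sink sits at approximately (2.4, -2.1), which lies in quadrant Q4. The divergence there is about -3, negative as expected for a sink.

Q4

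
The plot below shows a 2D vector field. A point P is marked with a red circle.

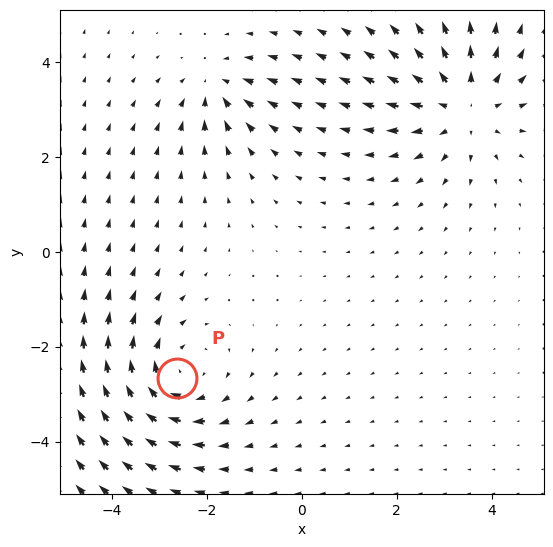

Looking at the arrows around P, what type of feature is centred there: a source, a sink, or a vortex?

vortex

At P (-2.6, -2.7) the arrows circulate clockwise. Divergence ≈0, curl about -4 — near-zero divergence with nonzero curl is a vortex.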